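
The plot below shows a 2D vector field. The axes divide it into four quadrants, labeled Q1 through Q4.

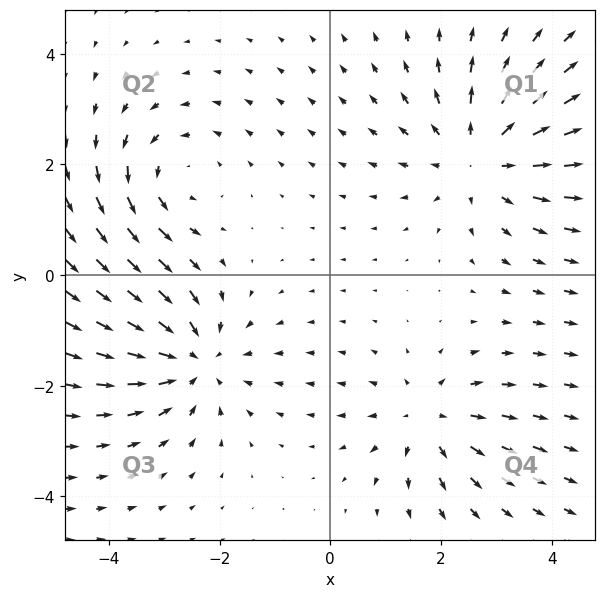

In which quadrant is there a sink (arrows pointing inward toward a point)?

Q3

The sink sits at approximately (-2.5, -1.5), which lies in quadrant Q3. The divergence there is about -4, negative as expected for a sink.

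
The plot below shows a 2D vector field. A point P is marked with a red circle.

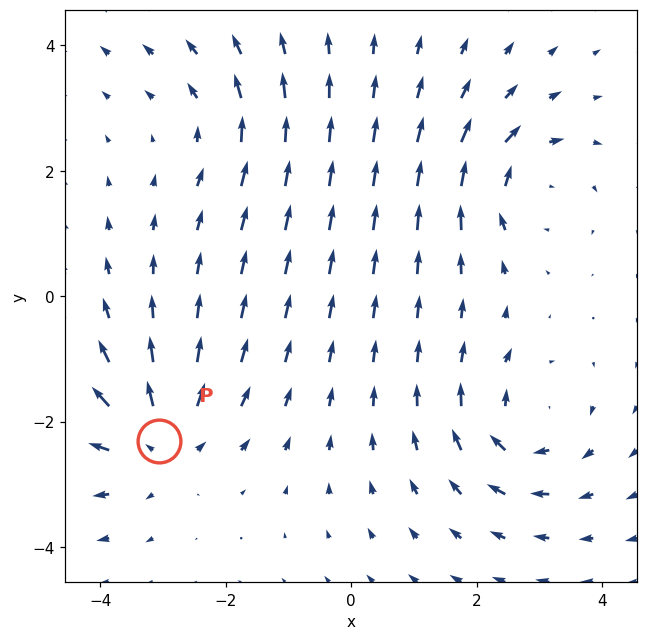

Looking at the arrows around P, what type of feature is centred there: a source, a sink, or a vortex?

source

At P (-3.1, -2.3) the arrows spread outward. Divergence about +5, curl ≈0 — positive divergence with near-zero curl is a source.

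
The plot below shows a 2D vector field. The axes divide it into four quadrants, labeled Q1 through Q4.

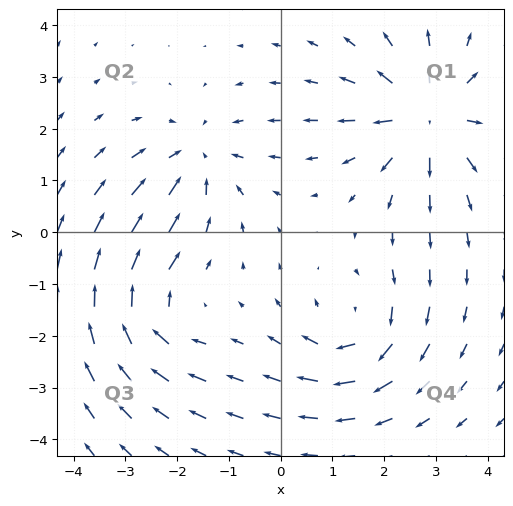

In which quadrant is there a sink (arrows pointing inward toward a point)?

Q2

The sink sits at approximately (-1.6, 1.4), which lies in quadrant Q2. The divergence there is about -4, negative as expected for a sink.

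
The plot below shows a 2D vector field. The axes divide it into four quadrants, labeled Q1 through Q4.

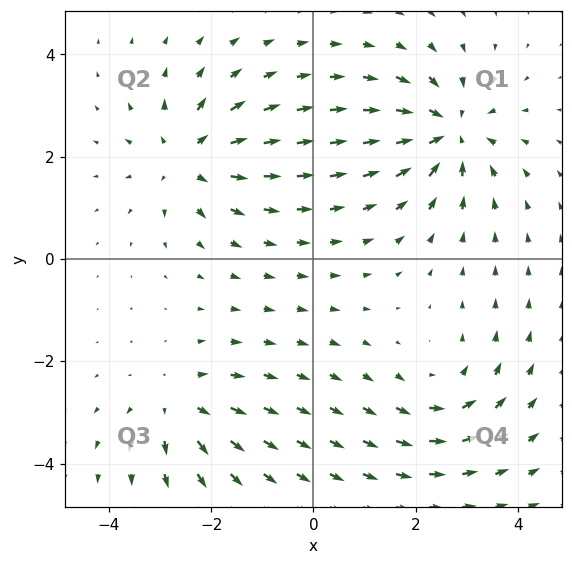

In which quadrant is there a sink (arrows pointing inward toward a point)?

The sink sits at approximately (2.7, 2.5), which lies in quadrant Q1. The divergence there is about -5, negative as expected for a sink.

Q1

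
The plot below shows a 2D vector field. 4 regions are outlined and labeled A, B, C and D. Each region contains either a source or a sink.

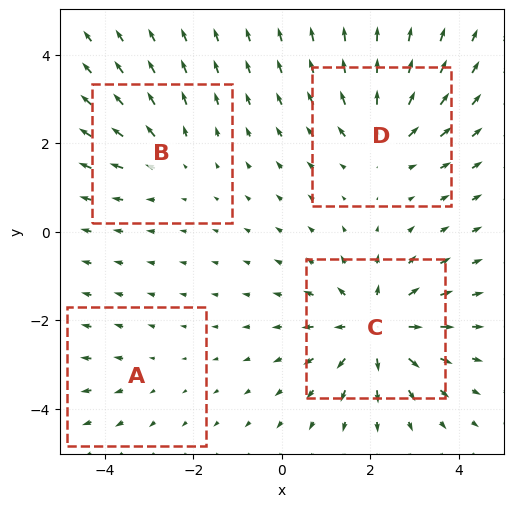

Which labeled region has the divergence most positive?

C

Divergence at each region's feature centre — A: about +2, B: about +3, C: about +6, D: about +4. Region C is most positive.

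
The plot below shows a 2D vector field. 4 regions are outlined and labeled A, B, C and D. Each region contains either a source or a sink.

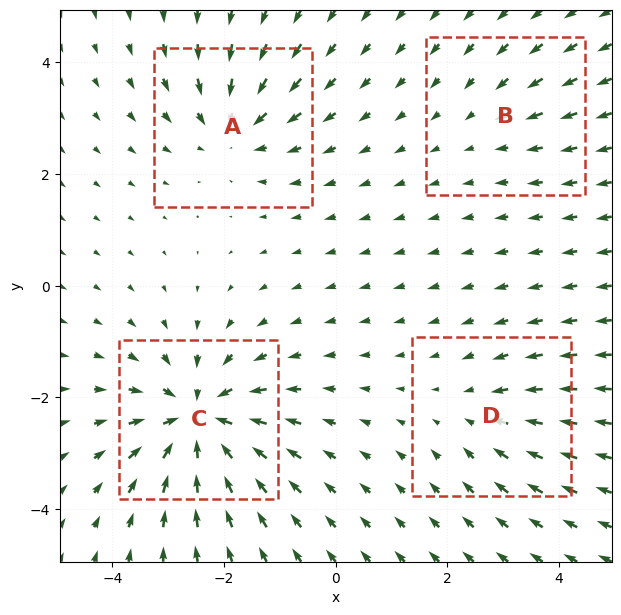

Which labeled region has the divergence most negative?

Divergence at each region's feature centre — A: about -5, B: about -2, C: about -8, D: about -3. Region C is most negative.

C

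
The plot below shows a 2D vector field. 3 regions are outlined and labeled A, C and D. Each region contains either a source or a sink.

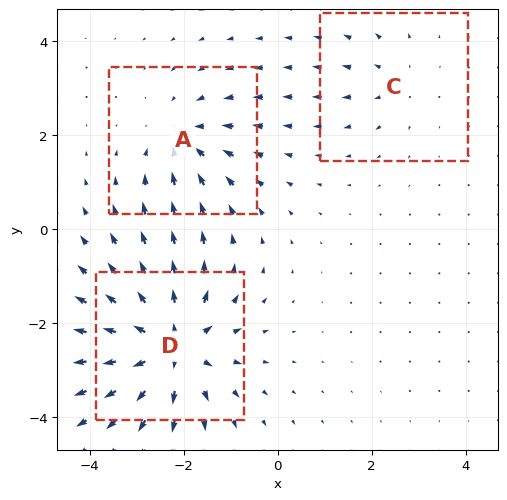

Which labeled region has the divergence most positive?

D

Divergence at each region's feature centre — A: about -3, C: about +2, D: about +5. Region D is most positive.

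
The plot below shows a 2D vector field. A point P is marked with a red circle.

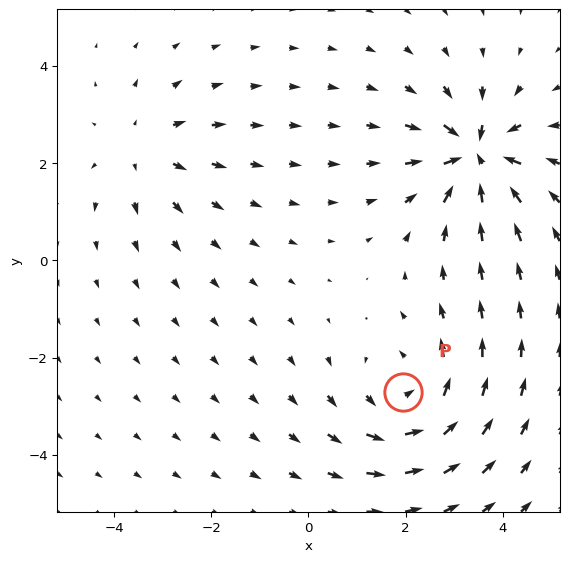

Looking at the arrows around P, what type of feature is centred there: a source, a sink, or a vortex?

At P (2.0, -2.7) the arrows circulate counterclockwise. Divergence ≈0, curl about +4 — near-zero divergence with nonzero curl is a vortex.

vortex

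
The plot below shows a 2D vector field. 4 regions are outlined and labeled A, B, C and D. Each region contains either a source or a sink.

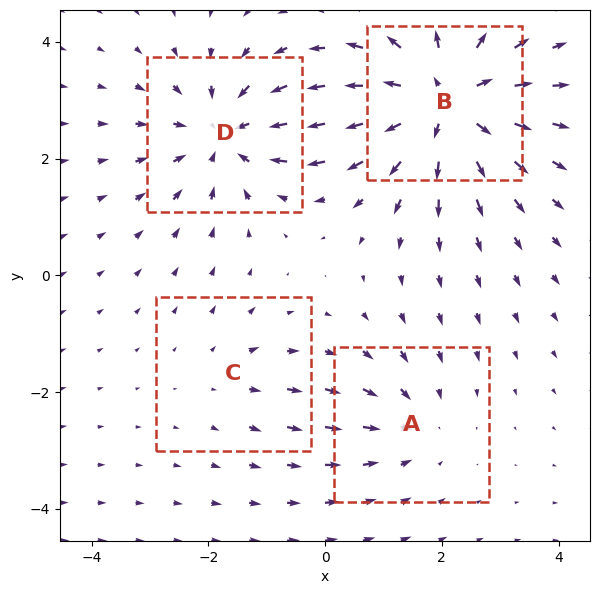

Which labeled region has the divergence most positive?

B

Divergence at each region's feature centre — A: about -3, B: about +7, C: about +2, D: about -5. Region B is most positive.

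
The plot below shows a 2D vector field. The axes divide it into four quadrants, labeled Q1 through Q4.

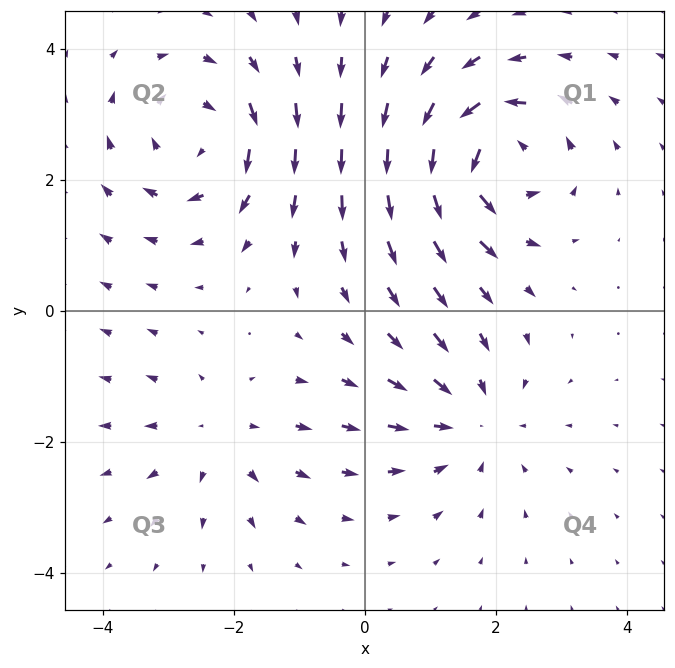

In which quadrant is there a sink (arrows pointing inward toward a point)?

The sink sits at approximately (1.6, -1.7), which lies in quadrant Q4. The divergence there is about -3, negative as expected for a sink.

Q4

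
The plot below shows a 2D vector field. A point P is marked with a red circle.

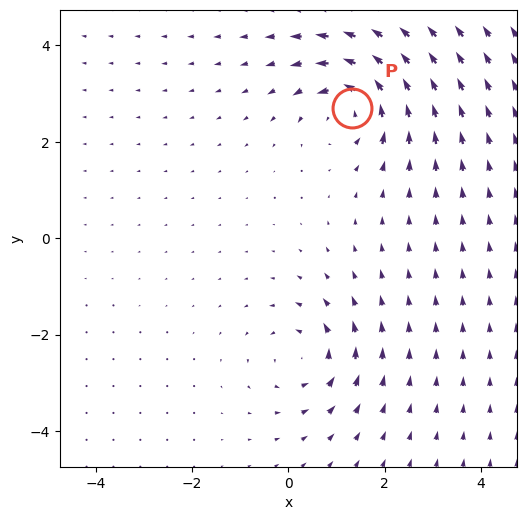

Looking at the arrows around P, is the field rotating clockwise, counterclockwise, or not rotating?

Near P at (1.3, 2.7) the arrows circulate counterclockwise. The curl (z-component) there is about +4; positive curl means counterclockwise rotation.

counterclockwise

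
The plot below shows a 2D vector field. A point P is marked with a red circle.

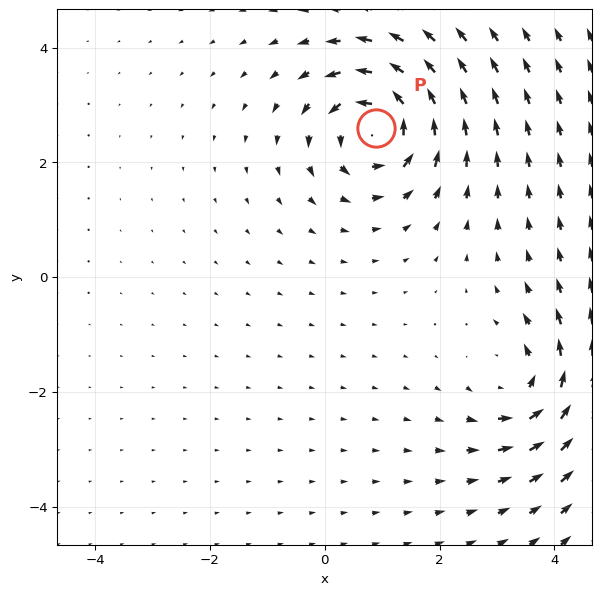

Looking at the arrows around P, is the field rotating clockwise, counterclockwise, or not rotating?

counterclockwise

Near P at (0.9, 2.6) the arrows circulate counterclockwise. The curl (z-component) there is about +6; positive curl means counterclockwise rotation.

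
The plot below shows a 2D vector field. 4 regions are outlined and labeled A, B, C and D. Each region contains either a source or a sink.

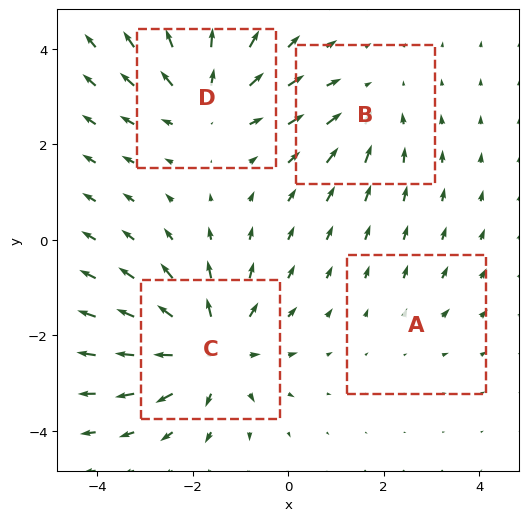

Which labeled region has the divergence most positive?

C

Divergence at each region's feature centre — A: about +2, B: about -3, C: about +6, D: about +5. Region C is most positive.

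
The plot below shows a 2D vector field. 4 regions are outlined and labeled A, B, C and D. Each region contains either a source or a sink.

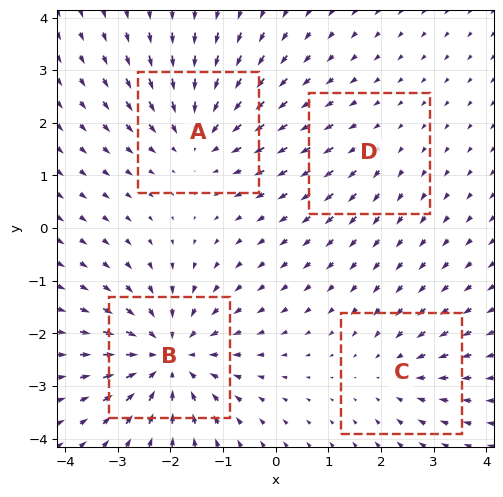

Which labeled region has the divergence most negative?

B

Divergence at each region's feature centre — A: about -4, B: about -6, C: about -3, D: about +2. Region B is most negative.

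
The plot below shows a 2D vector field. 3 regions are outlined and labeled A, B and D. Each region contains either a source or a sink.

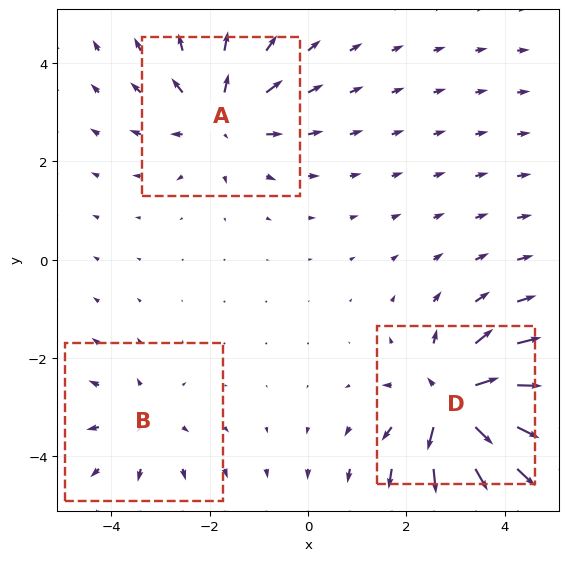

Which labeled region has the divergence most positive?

Divergence at each region's feature centre — A: about +4, B: about +2, D: about +6. Region D is most positive.

D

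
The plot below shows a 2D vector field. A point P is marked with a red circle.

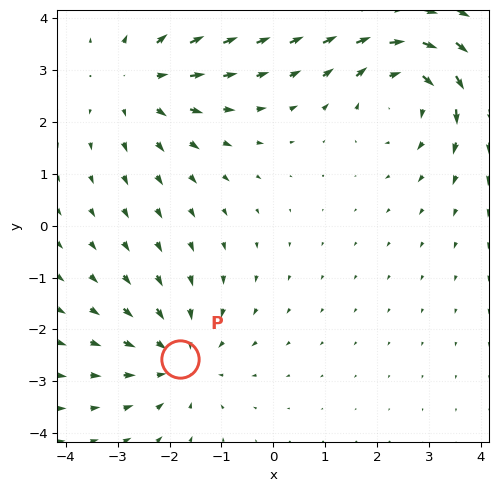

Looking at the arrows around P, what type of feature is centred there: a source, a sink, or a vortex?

At P (-1.8, -2.6) the arrows converge inward. Divergence about -3, curl ≈0 — negative divergence with near-zero curl is a sink.

sink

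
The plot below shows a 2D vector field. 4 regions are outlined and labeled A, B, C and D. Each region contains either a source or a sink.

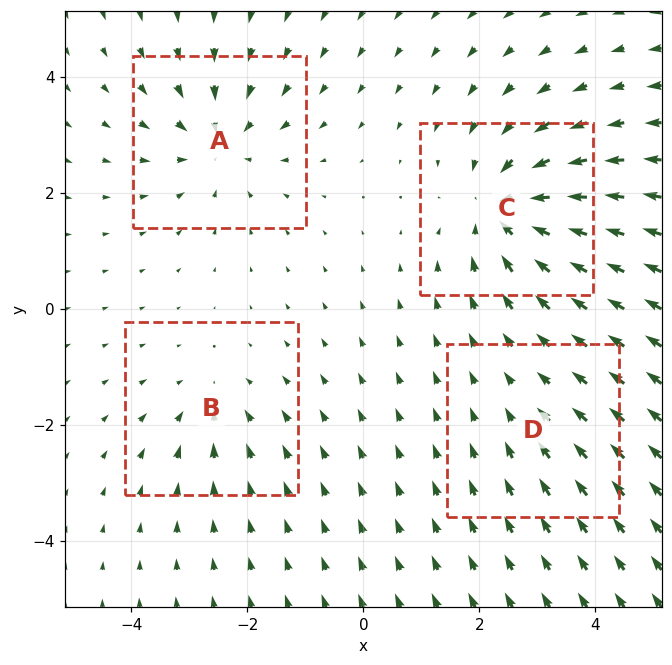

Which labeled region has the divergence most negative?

C

Divergence at each region's feature centre — A: about -5, B: about -3, C: about -7, D: about -2. Region C is most negative.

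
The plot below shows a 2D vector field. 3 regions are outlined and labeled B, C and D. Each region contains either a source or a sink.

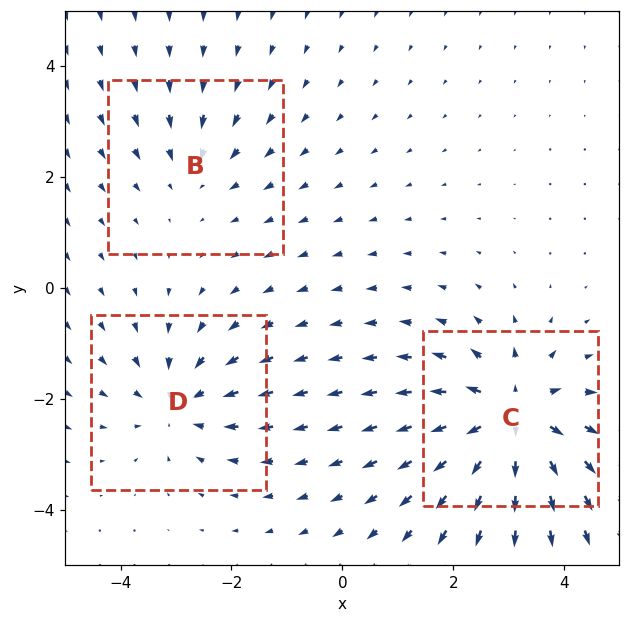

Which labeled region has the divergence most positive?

C

Divergence at each region's feature centre — B: about -2, C: about +5, D: about -3. Region C is most positive.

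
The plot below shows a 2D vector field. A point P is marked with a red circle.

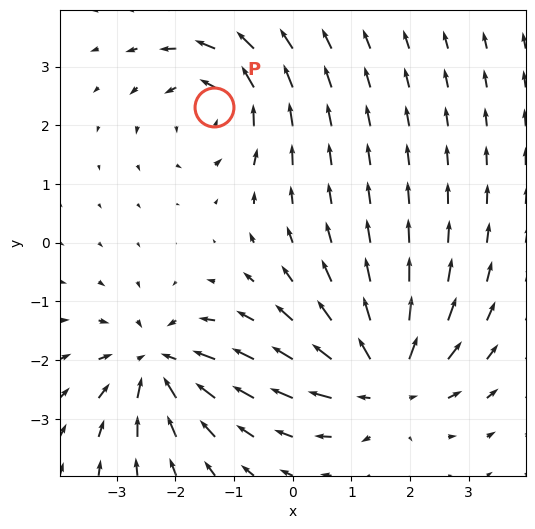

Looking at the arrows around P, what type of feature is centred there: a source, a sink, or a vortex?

At P (-1.3, 2.3) the arrows circulate counterclockwise. Divergence ≈0, curl about +4 — near-zero divergence with nonzero curl is a vortex.

vortex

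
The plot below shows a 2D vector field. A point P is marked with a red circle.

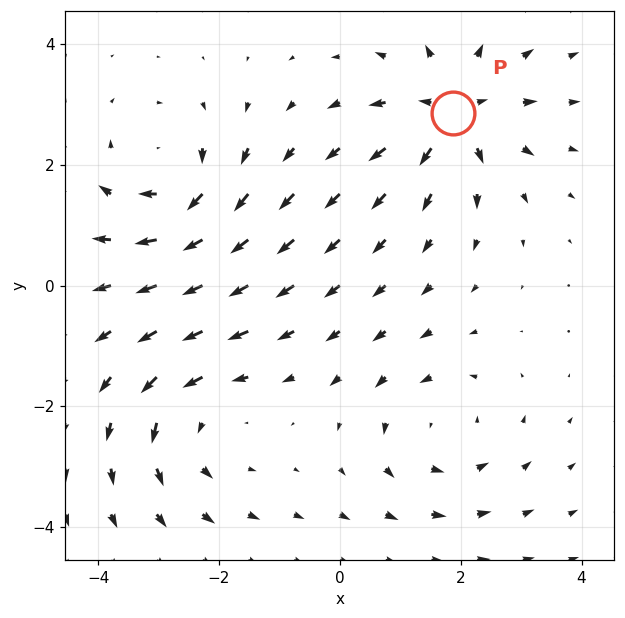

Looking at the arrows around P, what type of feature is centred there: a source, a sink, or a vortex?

source

At P (1.9, 2.9) the arrows spread outward. Divergence about +6, curl ≈0 — positive divergence with near-zero curl is a source.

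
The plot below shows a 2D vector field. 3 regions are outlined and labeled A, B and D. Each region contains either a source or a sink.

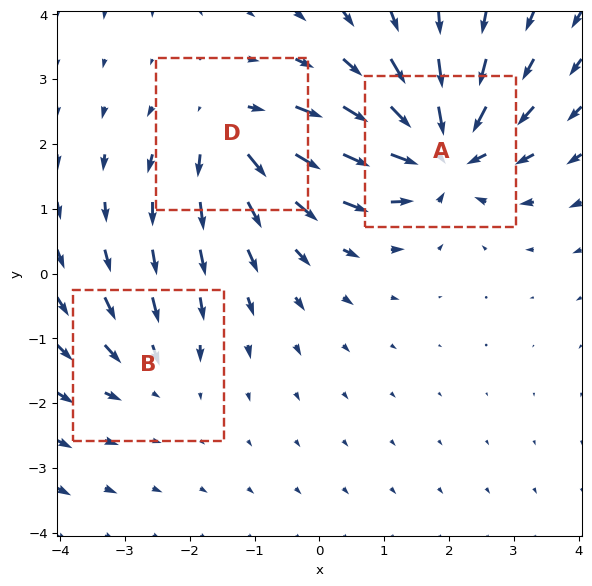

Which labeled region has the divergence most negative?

A

Divergence at each region's feature centre — A: about -6, B: about -2, D: about +4. Region A is most negative.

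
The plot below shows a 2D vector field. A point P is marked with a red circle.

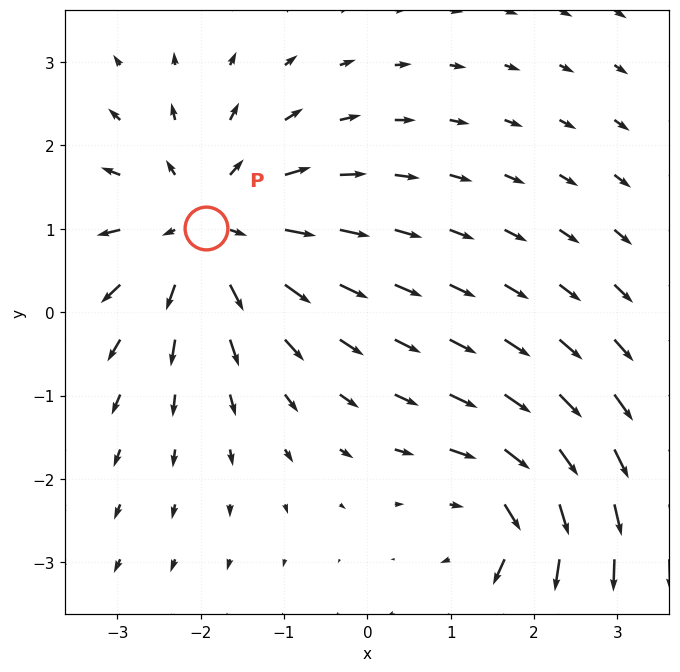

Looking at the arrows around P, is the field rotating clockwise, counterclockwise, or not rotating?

not rotating

Near P at (-1.9, 1.0) the arrows show no circulation. The curl there is ≈0.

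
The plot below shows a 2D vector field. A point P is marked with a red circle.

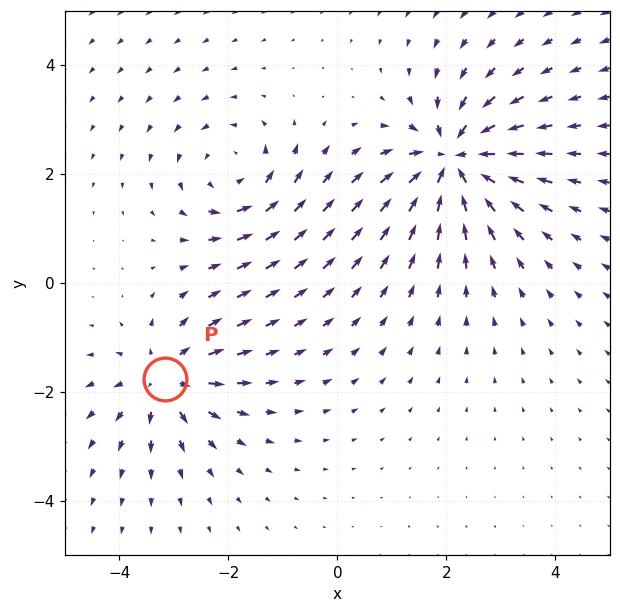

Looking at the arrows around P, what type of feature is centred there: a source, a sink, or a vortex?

source

At P (-3.2, -1.8) the arrows spread outward. Divergence about +4, curl ≈0 — positive divergence with near-zero curl is a source.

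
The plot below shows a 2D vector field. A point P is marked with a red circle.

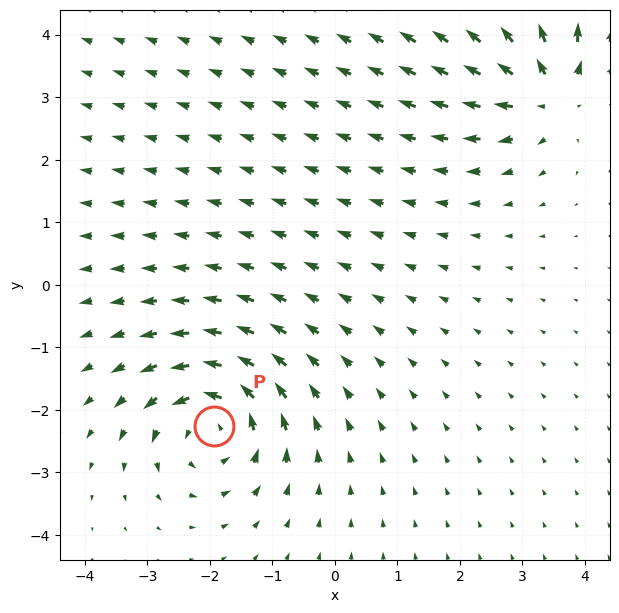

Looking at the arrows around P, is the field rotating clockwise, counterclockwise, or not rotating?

Near P at (-1.9, -2.3) the arrows circulate counterclockwise. The curl (z-component) there is about +5; positive curl means counterclockwise rotation.

counterclockwise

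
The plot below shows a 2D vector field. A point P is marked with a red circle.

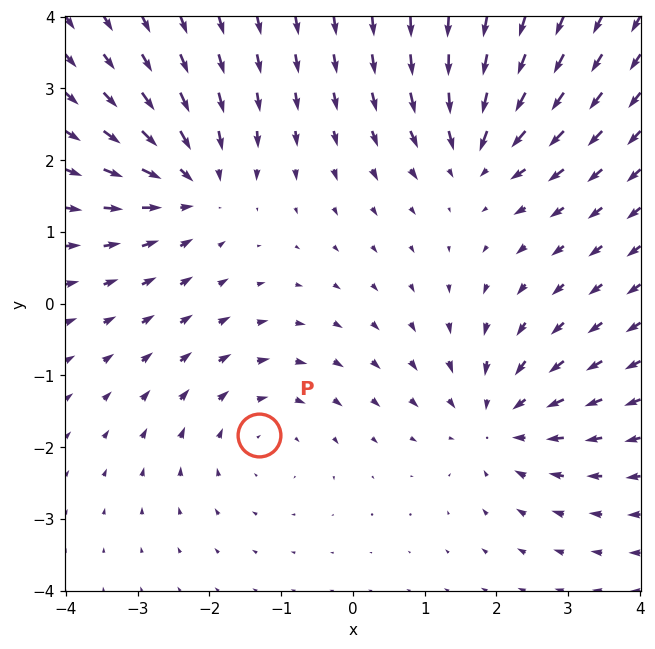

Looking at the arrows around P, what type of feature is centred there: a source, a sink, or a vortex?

vortex

At P (-1.3, -1.8) the arrows circulate clockwise. Divergence ≈0, curl about -3 — near-zero divergence with nonzero curl is a vortex.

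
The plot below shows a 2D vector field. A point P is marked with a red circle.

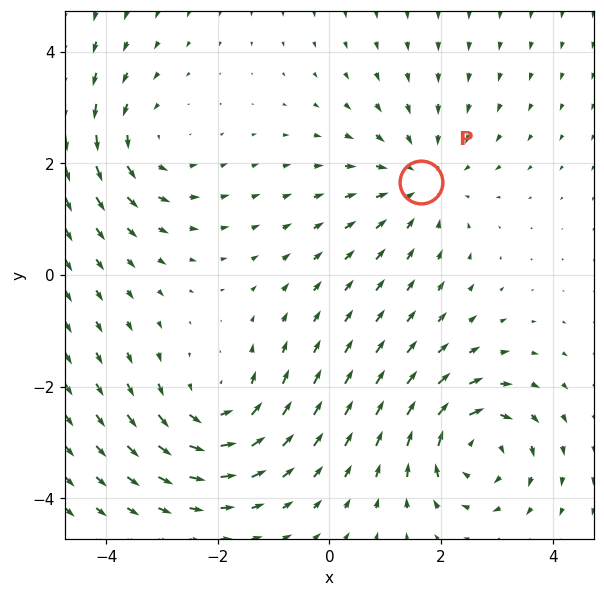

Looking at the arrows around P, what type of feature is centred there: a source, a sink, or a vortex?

sink

At P (1.6, 1.7) the arrows converge inward. Divergence about -3, curl ≈0 — negative divergence with near-zero curl is a sink.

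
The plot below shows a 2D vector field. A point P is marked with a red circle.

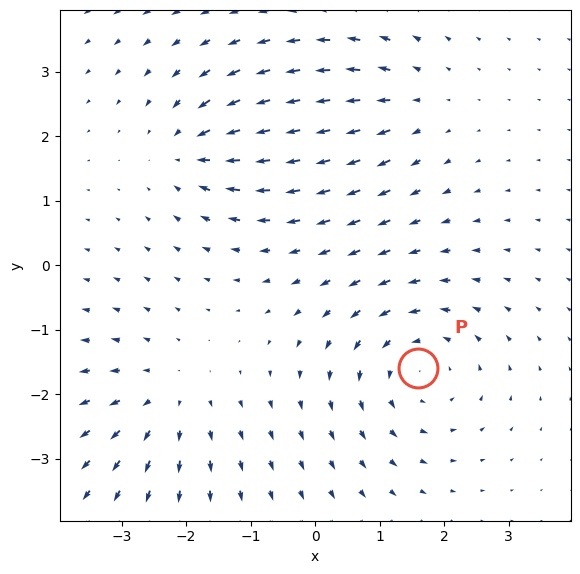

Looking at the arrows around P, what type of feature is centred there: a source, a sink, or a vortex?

vortex

At P (1.6, -1.6) the arrows circulate counterclockwise. Divergence ≈0, curl about +4 — near-zero divergence with nonzero curl is a vortex.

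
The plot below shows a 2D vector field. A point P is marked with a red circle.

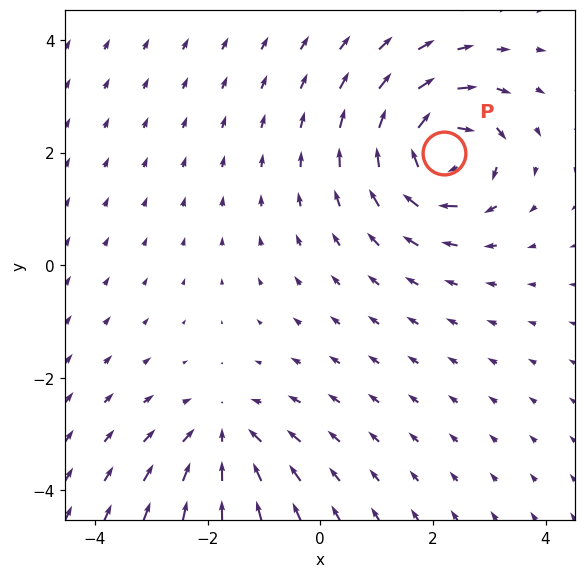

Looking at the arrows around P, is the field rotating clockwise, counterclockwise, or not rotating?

Near P at (2.2, 2.0) the arrows circulate clockwise. The curl (z-component) there is about -6; negative curl means clockwise rotation.

clockwise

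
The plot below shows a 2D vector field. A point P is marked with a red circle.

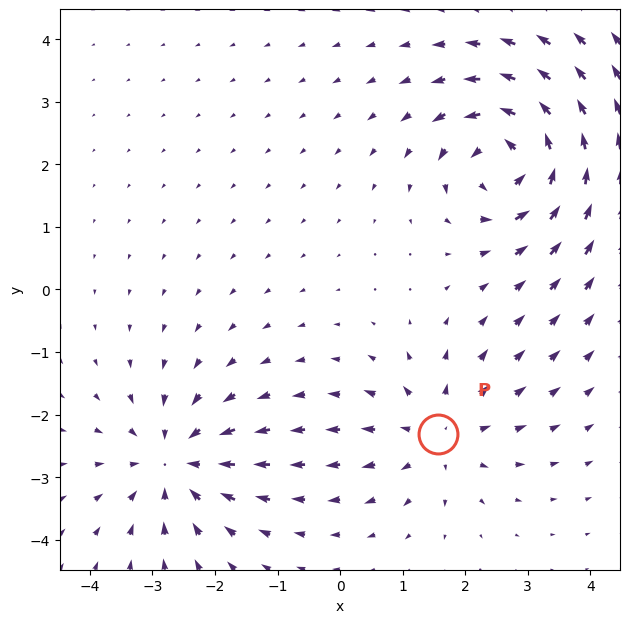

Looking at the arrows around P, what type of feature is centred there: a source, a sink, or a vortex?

At P (1.6, -2.3) the arrows spread outward. Divergence about +3, curl ≈0 — positive divergence with near-zero curl is a source.

source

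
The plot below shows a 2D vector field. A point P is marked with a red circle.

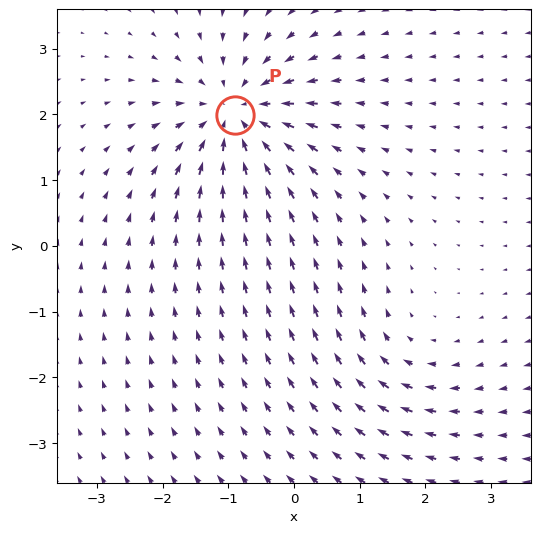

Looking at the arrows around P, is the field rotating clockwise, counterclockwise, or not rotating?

not rotating

Near P at (-0.9, 2.0) the arrows show no circulation. The curl there is ≈0.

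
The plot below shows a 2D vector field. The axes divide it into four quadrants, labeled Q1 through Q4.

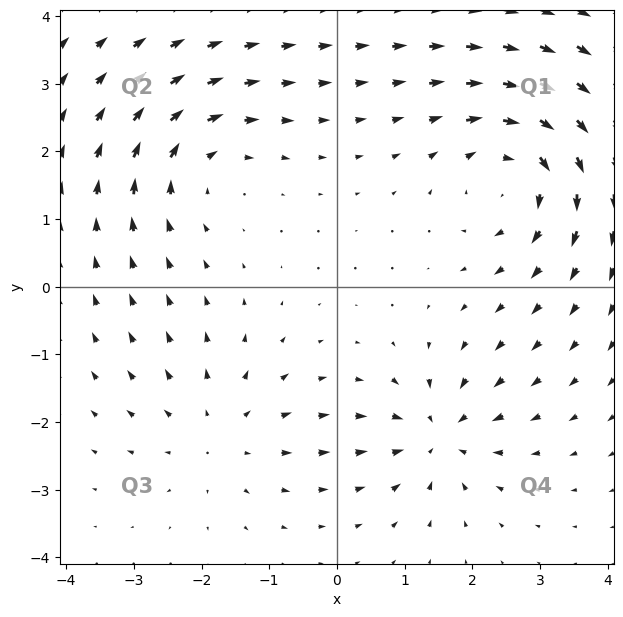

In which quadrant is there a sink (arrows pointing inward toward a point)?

Q4

The sink sits at approximately (1.5, -2.2), which lies in quadrant Q4. The divergence there is about -4, negative as expected for a sink.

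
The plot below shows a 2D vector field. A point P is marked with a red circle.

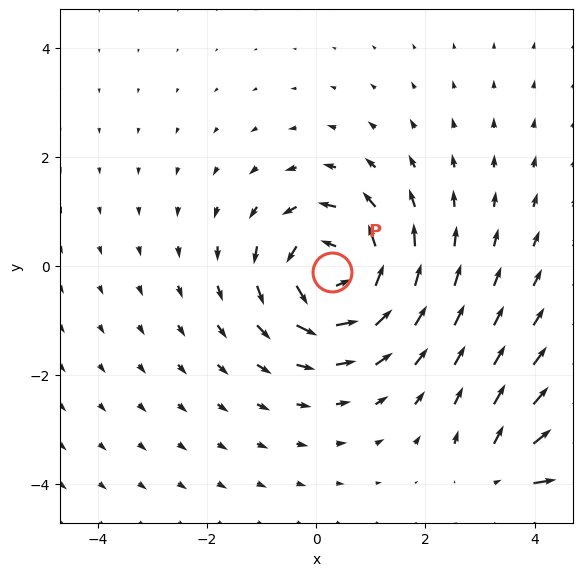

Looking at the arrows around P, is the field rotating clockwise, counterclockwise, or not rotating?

counterclockwise

Near P at (0.3, -0.1) the arrows circulate counterclockwise. The curl (z-component) there is about +6; positive curl means counterclockwise rotation.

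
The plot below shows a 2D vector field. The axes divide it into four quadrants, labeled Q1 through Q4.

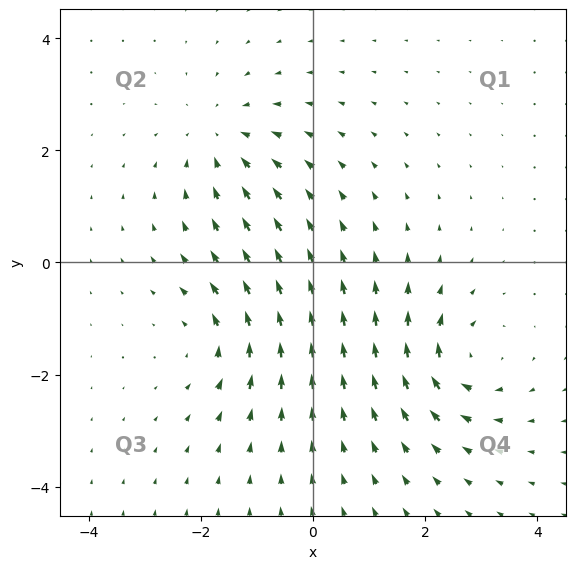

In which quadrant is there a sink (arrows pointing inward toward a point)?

Q2

The sink sits at approximately (-1.6, 2.2), which lies in quadrant Q2. The divergence there is about -4, negative as expected for a sink.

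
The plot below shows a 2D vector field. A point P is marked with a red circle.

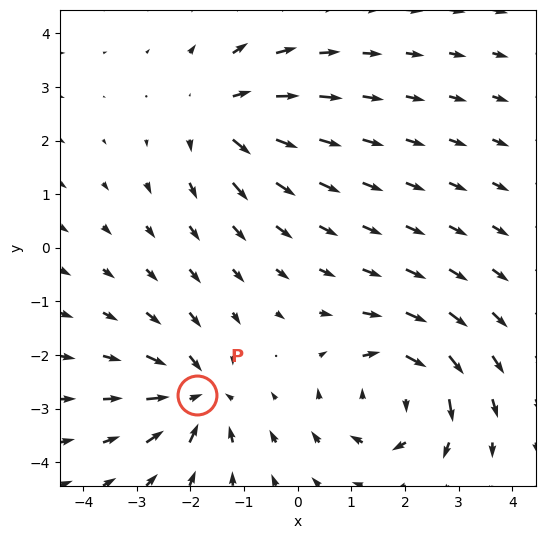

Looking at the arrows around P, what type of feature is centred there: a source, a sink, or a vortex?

sink

At P (-1.9, -2.7) the arrows converge inward. Divergence about -5, curl ≈0 — negative divergence with near-zero curl is a sink.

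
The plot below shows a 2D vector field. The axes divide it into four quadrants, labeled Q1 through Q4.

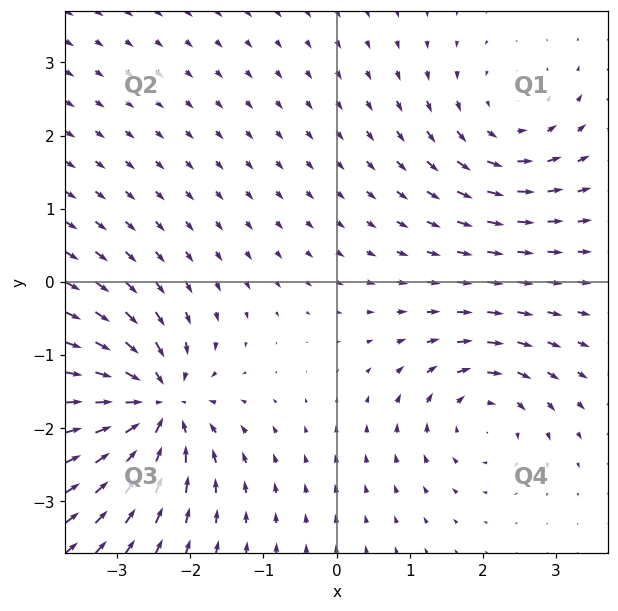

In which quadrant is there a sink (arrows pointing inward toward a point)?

The sink sits at approximately (-2.5, -1.7), which lies in quadrant Q3. The divergence there is about -6, negative as expected for a sink.

Q3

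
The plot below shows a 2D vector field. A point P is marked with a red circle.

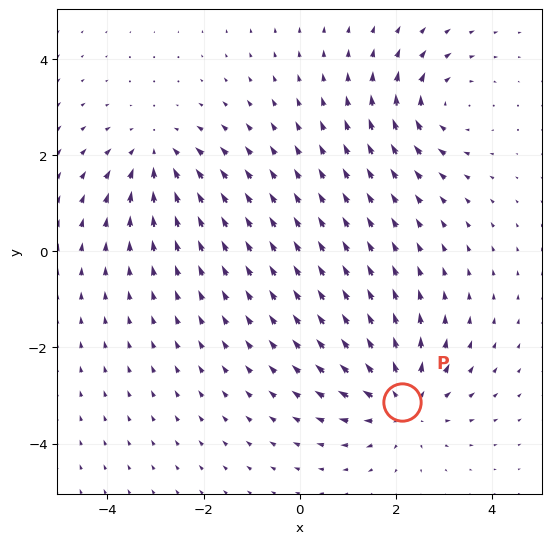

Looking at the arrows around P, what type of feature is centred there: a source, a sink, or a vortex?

source

At P (2.1, -3.1) the arrows spread outward. Divergence about +5, curl ≈0 — positive divergence with near-zero curl is a source.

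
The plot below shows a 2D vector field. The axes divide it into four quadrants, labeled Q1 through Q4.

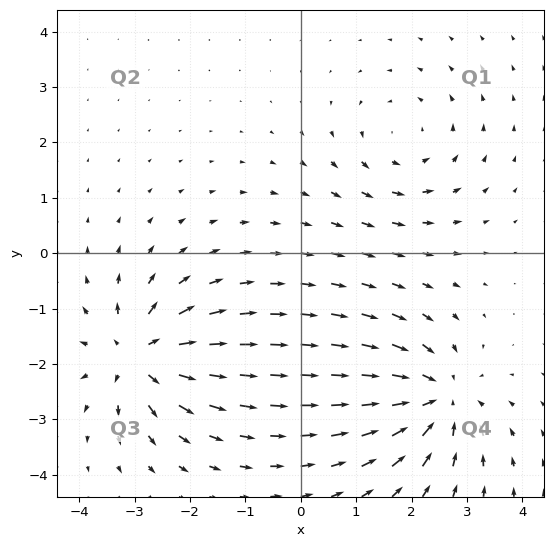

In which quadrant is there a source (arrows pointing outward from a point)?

The source sits at approximately (-2.9, -1.8), which lies in quadrant Q3. The divergence there is about +6, positive as expected for a source.

Q3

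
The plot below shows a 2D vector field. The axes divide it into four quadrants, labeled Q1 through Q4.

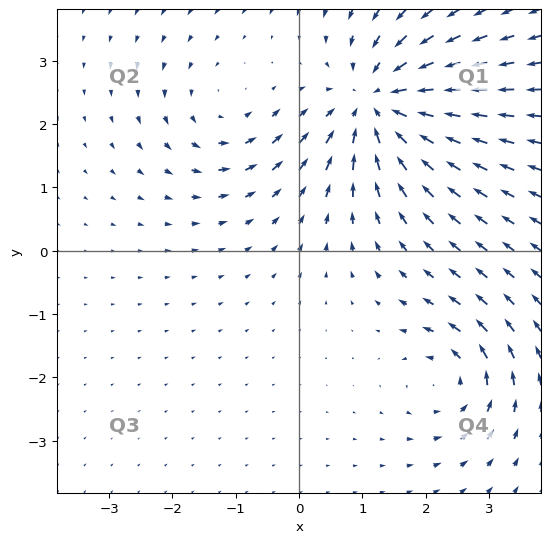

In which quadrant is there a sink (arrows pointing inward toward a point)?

The sink sits at approximately (1.3, 2.3), which lies in quadrant Q1. The divergence there is about -5, negative as expected for a sink.

Q1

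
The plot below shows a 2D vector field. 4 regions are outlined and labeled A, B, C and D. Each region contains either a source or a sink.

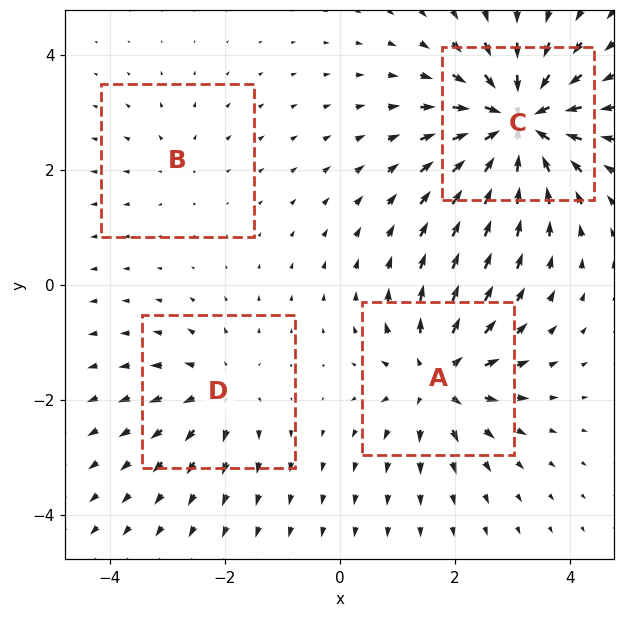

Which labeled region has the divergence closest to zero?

B

Divergence at each region's feature centre — A: about +6, B: about +2, C: about -9, D: about +4. Region B is closest to zero.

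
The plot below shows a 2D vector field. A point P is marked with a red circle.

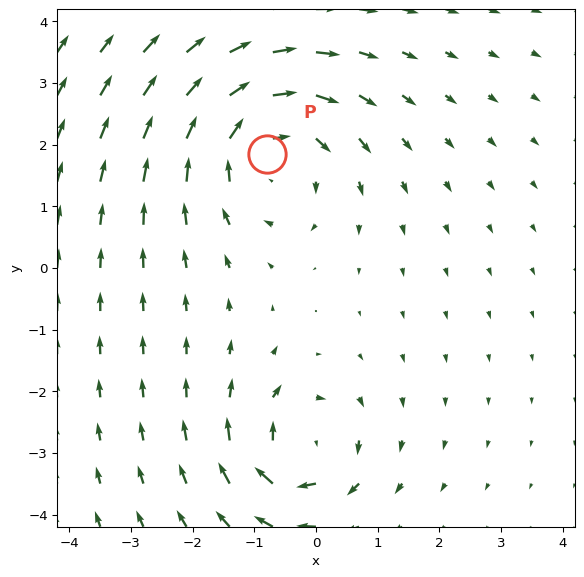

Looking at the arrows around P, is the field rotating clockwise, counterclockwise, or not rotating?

Near P at (-0.8, 1.8) the arrows circulate clockwise. The curl (z-component) there is about -3; negative curl means clockwise rotation.

clockwise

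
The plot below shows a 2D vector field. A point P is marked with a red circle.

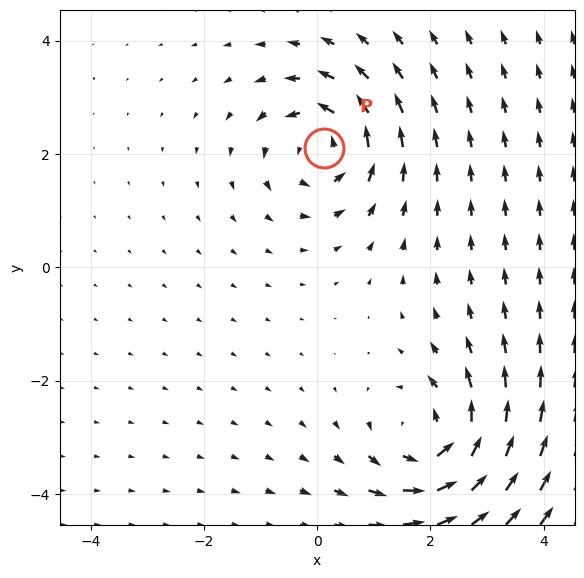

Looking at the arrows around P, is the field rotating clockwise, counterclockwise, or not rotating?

Near P at (0.1, 2.1) the arrows circulate counterclockwise. The curl (z-component) there is about +5; positive curl means counterclockwise rotation.

counterclockwise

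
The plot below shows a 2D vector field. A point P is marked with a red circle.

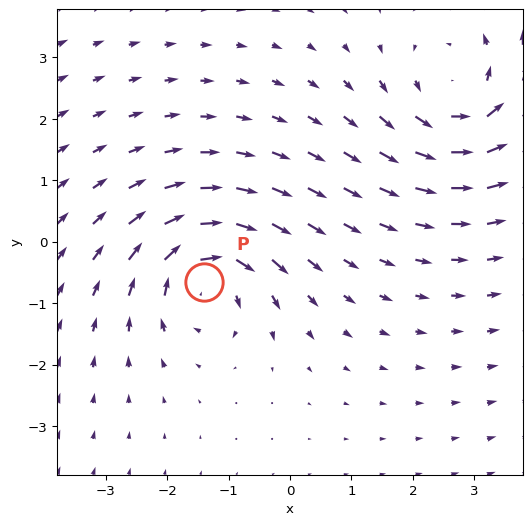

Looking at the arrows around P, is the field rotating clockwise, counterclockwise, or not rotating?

Near P at (-1.4, -0.7) the arrows circulate clockwise. The curl (z-component) there is about -5; negative curl means clockwise rotation.

clockwise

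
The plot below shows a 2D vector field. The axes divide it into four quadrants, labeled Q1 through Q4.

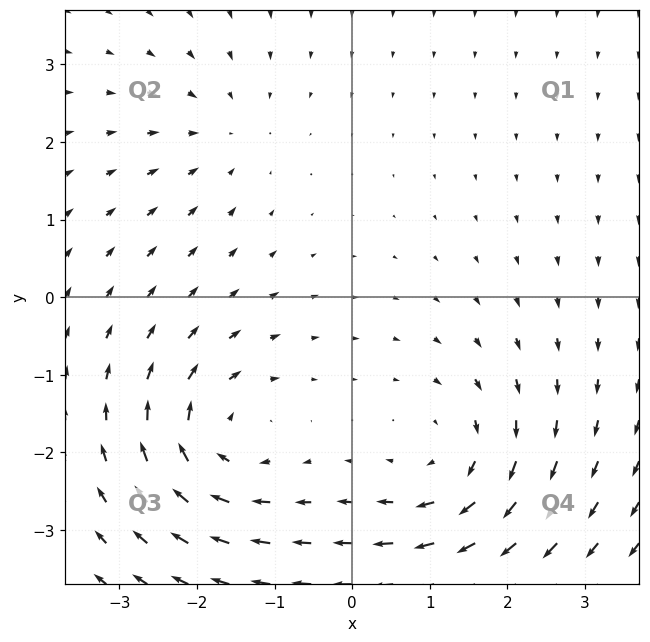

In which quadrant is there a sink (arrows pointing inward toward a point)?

Q2

The sink sits at approximately (-1.7, 2.1), which lies in quadrant Q2. The divergence there is about -2, negative as expected for a sink.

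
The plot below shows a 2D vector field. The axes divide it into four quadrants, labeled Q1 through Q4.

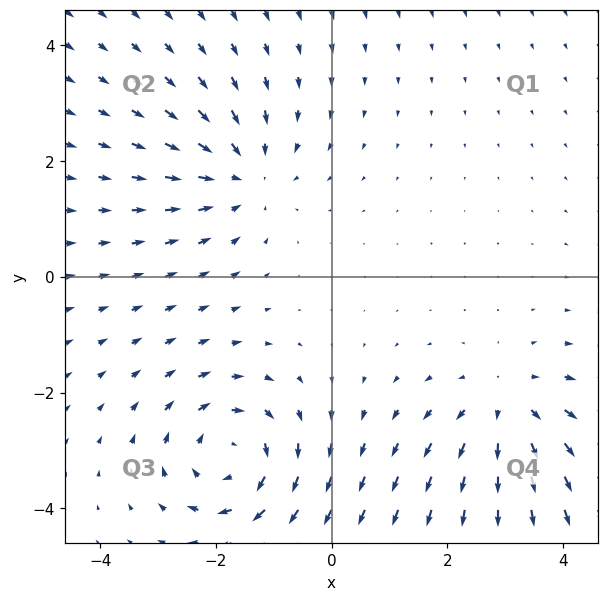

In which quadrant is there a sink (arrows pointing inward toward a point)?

Q2

The sink sits at approximately (-1.5, 1.7), which lies in quadrant Q2. The divergence there is about -4, negative as expected for a sink.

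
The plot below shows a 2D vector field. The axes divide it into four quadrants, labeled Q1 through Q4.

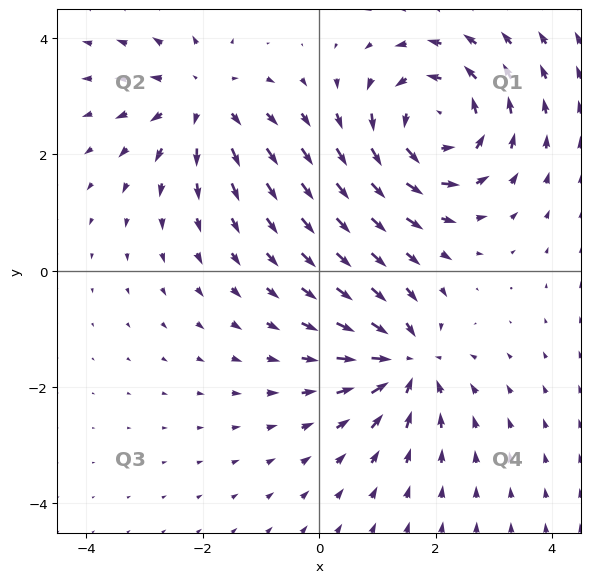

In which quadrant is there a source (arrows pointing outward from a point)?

Q2

The source sits at approximately (-2.0, 2.9), which lies in quadrant Q2. The divergence there is about +4, positive as expected for a source.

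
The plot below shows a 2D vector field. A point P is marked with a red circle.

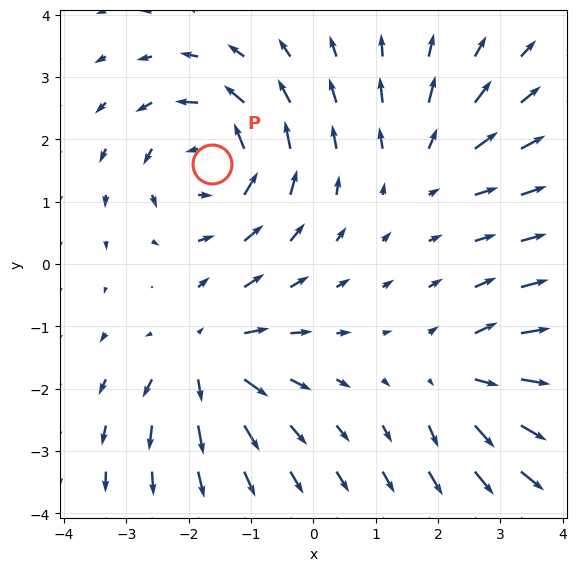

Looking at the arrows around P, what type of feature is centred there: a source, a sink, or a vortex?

At P (-1.6, 1.6) the arrows circulate counterclockwise. Divergence ≈0, curl about +5 — near-zero divergence with nonzero curl is a vortex.

vortex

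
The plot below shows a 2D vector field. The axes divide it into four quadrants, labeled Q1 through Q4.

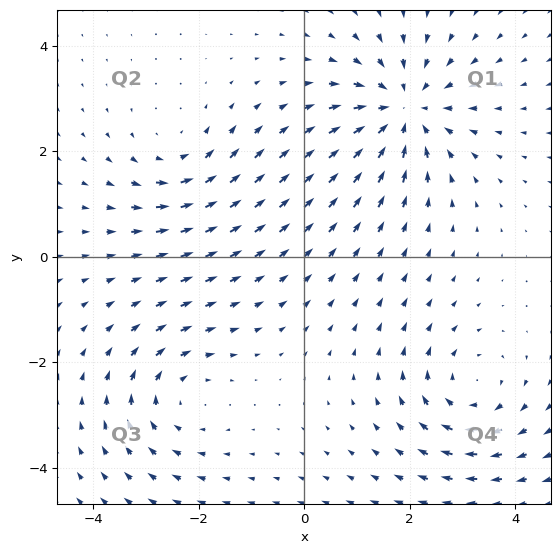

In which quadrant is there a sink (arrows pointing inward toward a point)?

The sink sits at approximately (1.9, 2.8), which lies in quadrant Q1. The divergence there is about -5, negative as expected for a sink.

Q1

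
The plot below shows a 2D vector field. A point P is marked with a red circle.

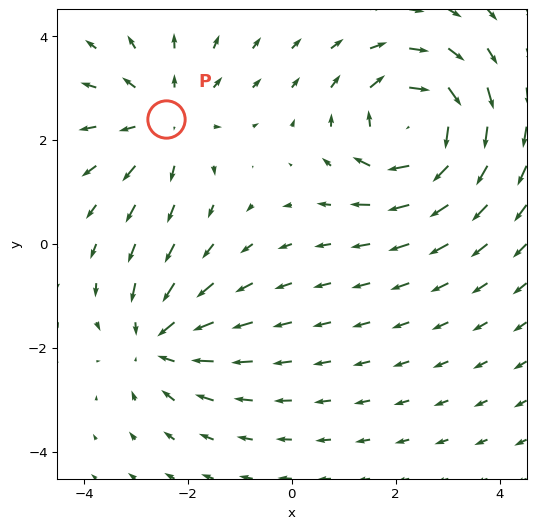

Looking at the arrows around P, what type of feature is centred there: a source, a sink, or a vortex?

At P (-2.4, 2.4) the arrows spread outward. Divergence about +3, curl ≈0 — positive divergence with near-zero curl is a source.

source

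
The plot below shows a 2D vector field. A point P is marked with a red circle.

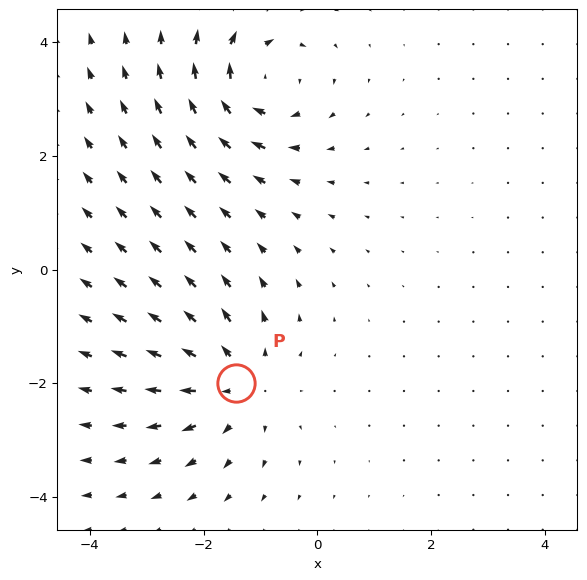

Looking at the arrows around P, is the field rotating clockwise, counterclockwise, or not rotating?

not rotating

Near P at (-1.4, -2.0) the arrows show no circulation. The curl there is ≈0.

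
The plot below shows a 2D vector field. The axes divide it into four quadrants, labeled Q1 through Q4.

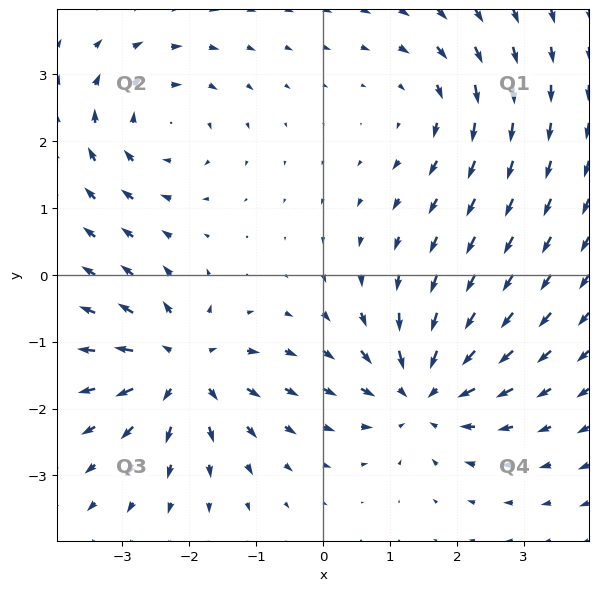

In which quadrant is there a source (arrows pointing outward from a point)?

Q3

The source sits at approximately (-2.1, -1.4), which lies in quadrant Q3. The divergence there is about +5, positive as expected for a source.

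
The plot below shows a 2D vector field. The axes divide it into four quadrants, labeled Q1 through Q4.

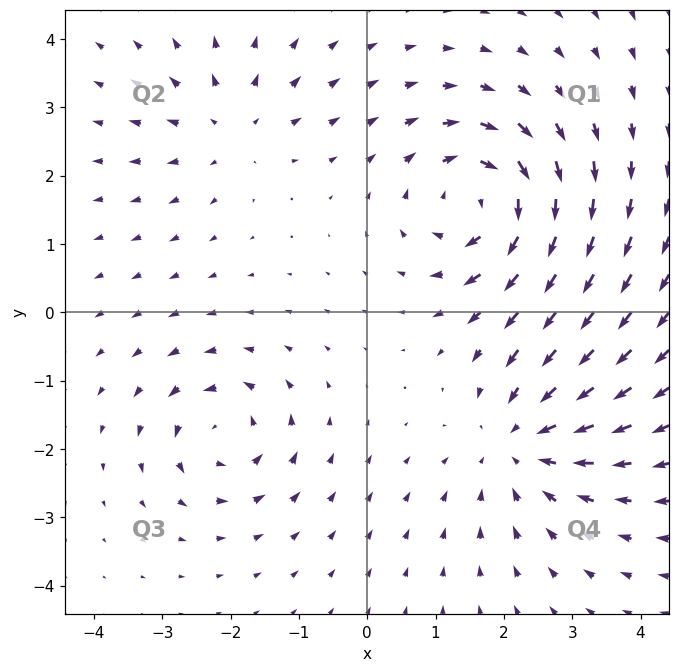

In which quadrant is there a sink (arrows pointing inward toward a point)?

The sink sits at approximately (2.3, -1.9), which lies in quadrant Q4. The divergence there is about -4, negative as expected for a sink.

Q4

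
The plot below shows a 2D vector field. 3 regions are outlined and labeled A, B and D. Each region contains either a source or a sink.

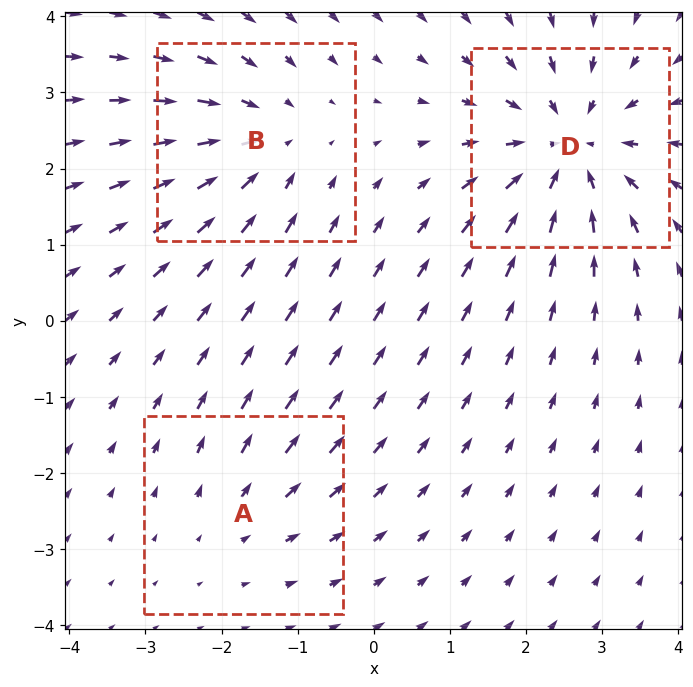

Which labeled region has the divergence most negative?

D

Divergence at each region's feature centre — A: about +2, B: about -3, D: about -4. Region D is most negative.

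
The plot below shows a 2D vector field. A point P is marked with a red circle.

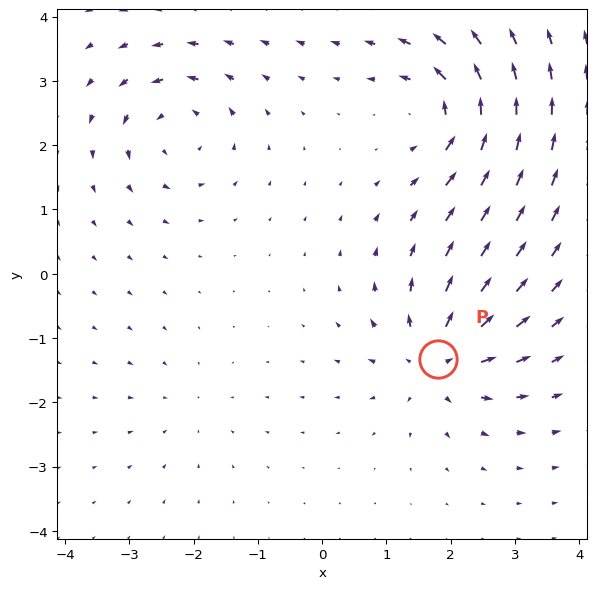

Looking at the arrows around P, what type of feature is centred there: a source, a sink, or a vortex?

At P (1.8, -1.3) the arrows spread outward. Divergence about +7, curl ≈0 — positive divergence with near-zero curl is a source.

source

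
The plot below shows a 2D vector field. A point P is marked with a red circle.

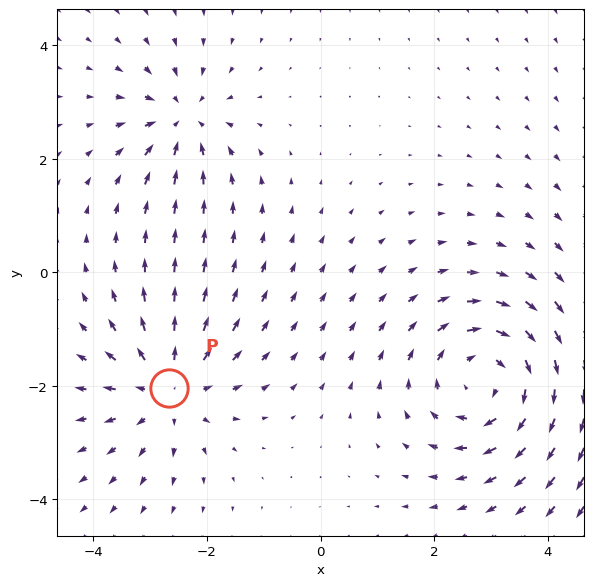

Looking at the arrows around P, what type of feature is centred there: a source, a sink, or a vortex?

source

At P (-2.7, -2.0) the arrows spread outward. Divergence about +4, curl ≈0 — positive divergence with near-zero curl is a source.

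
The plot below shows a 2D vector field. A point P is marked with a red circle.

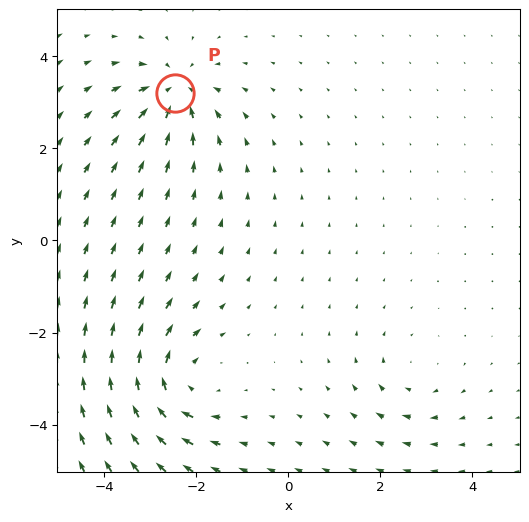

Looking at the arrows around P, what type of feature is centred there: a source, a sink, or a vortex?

sink

At P (-2.5, 3.2) the arrows converge inward. Divergence about -5, curl ≈0 — negative divergence with near-zero curl is a sink.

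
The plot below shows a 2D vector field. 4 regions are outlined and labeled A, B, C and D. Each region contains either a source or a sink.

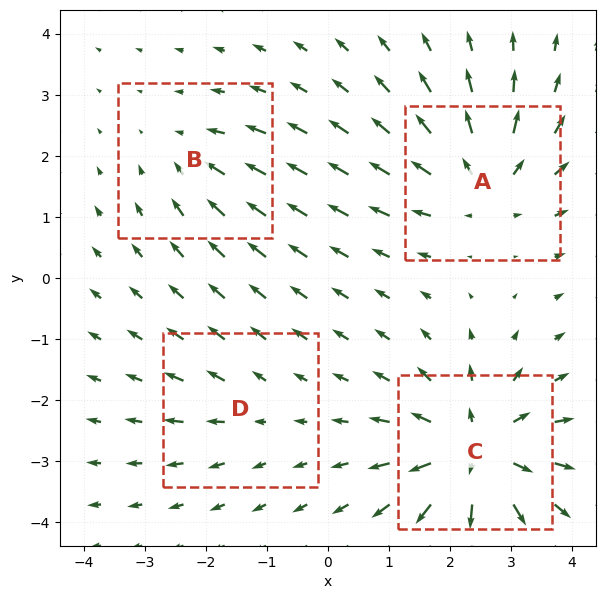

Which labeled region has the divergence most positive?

C

Divergence at each region's feature centre — A: about +6, B: about -3, C: about +8, D: about +2. Region C is most positive.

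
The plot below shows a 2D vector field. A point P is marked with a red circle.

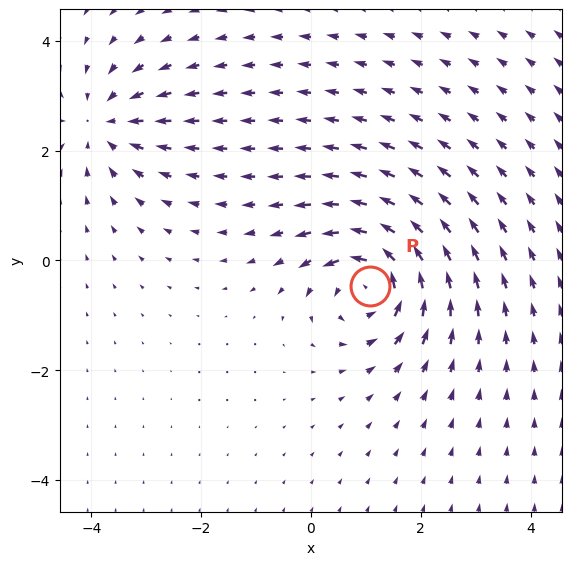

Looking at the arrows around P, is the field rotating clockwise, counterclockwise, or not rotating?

counterclockwise

Near P at (1.1, -0.5) the arrows circulate counterclockwise. The curl (z-component) there is about +5; positive curl means counterclockwise rotation.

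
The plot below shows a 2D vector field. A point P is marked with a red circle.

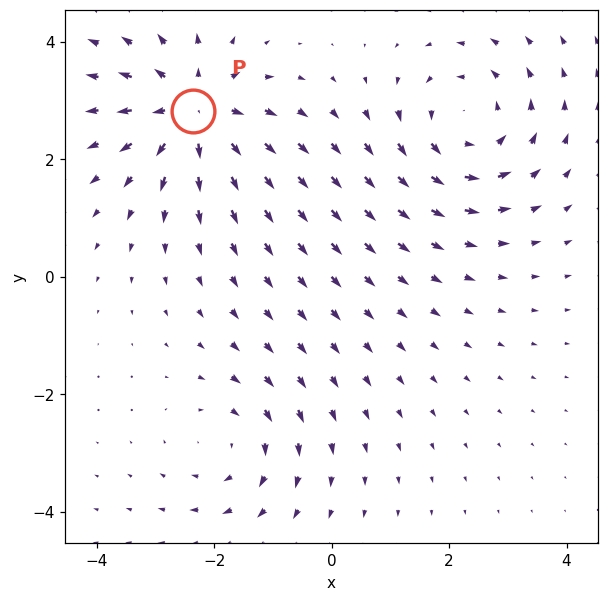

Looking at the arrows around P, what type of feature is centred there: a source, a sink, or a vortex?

source

At P (-2.4, 2.8) the arrows spread outward. Divergence about +5, curl ≈0 — positive divergence with near-zero curl is a source.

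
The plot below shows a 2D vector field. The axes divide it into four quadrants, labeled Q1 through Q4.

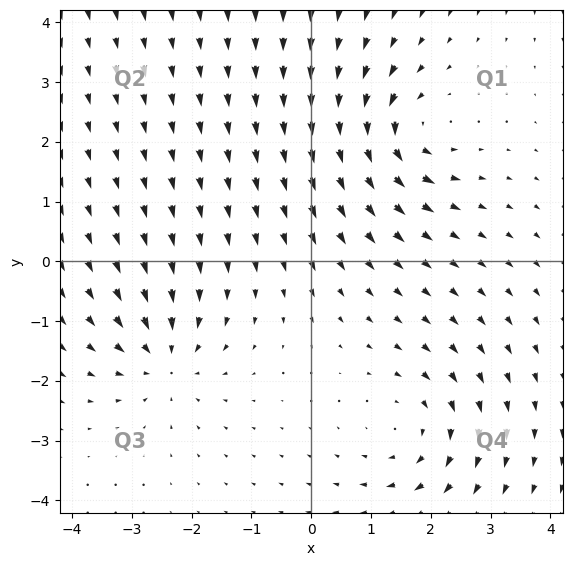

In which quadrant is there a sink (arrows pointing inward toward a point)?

Q3

The sink sits at approximately (-2.5, -1.6), which lies in quadrant Q3. The divergence there is about -3, negative as expected for a sink.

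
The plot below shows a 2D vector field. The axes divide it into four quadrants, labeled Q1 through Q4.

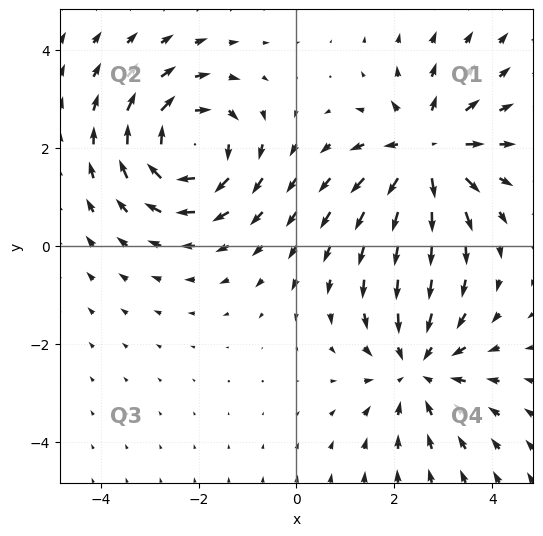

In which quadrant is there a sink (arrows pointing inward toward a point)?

The sink sits at approximately (2.5, -2.5), which lies in quadrant Q4. The divergence there is about -2, negative as expected for a sink.

Q4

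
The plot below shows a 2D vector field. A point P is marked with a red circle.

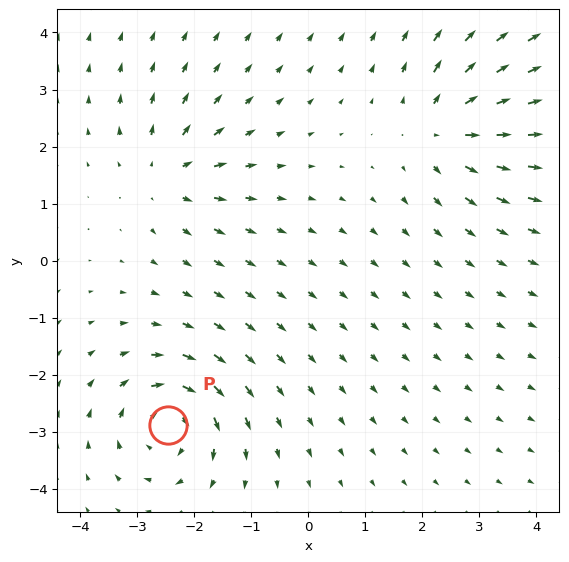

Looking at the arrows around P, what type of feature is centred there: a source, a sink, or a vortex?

At P (-2.5, -2.9) the arrows circulate clockwise. Divergence ≈0, curl about -6 — near-zero divergence with nonzero curl is a vortex.

vortex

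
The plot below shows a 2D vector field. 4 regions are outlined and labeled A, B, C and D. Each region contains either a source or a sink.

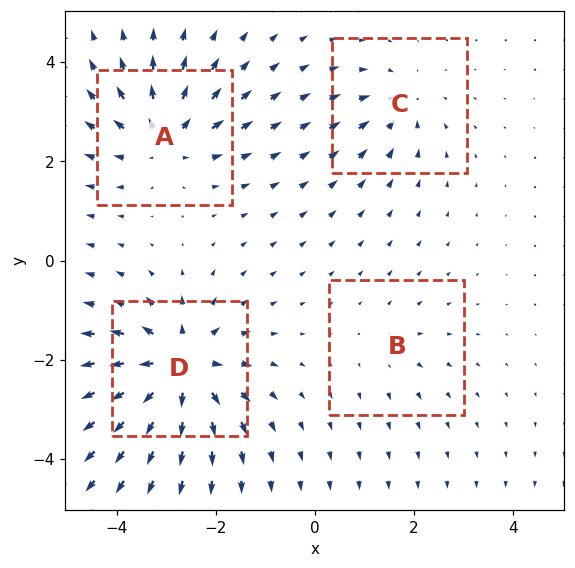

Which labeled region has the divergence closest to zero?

B

Divergence at each region's feature centre — A: about +6, B: about +2, C: about -4, D: about +8. Region B is closest to zero.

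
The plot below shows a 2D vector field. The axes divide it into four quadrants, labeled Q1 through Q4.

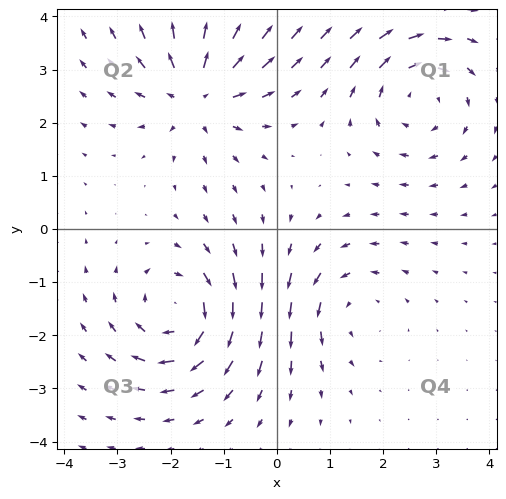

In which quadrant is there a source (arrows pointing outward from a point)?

Q2

The source sits at approximately (-1.5, 2.6), which lies in quadrant Q2. The divergence there is about +5, positive as expected for a source.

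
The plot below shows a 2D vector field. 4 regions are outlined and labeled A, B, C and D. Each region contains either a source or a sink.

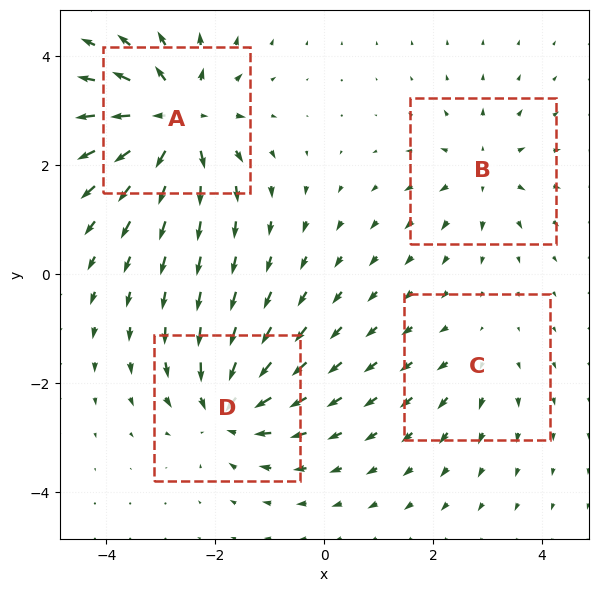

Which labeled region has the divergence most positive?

A

Divergence at each region's feature centre — A: about +8, B: about +4, C: about +2, D: about -6. Region A is most positive.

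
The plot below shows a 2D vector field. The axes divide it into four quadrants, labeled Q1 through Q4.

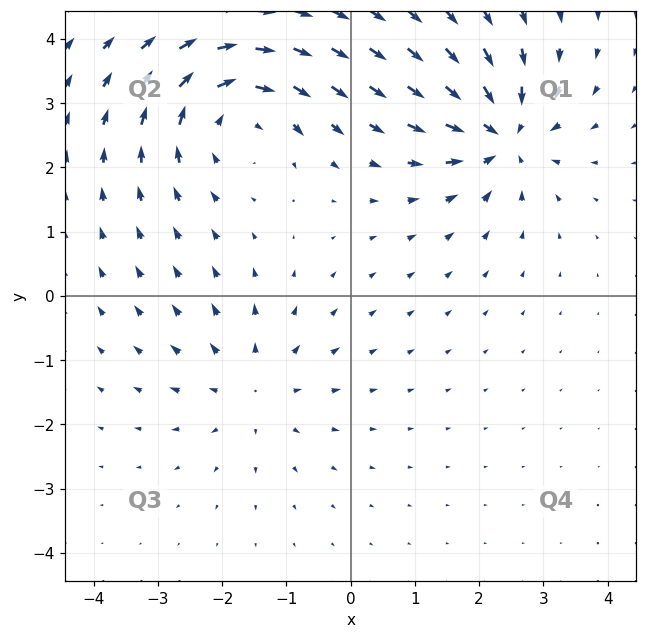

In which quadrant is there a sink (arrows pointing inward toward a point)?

The sink sits at approximately (2.4, 2.5), which lies in quadrant Q1. The divergence there is about -5, negative as expected for a sink.

Q1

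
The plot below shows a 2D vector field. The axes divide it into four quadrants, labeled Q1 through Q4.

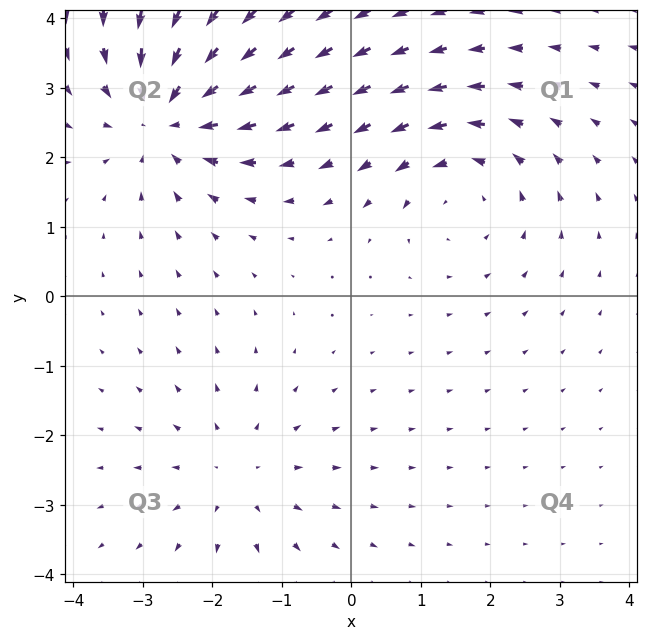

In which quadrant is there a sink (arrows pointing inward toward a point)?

Q2

The sink sits at approximately (-2.6, 2.6), which lies in quadrant Q2. The divergence there is about -4, negative as expected for a sink.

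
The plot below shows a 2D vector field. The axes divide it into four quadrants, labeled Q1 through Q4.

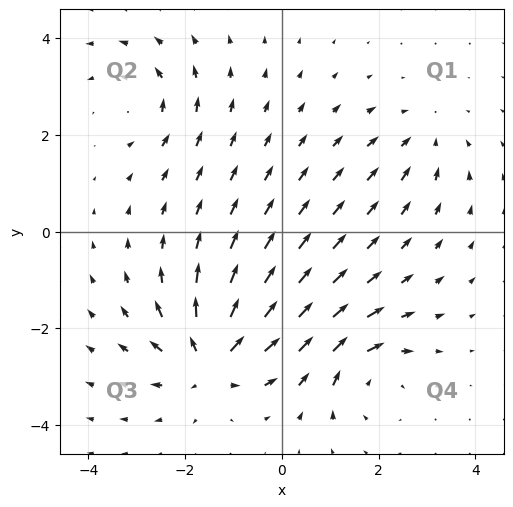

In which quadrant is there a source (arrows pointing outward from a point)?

Q3

The source sits at approximately (-1.5, -2.6), which lies in quadrant Q3. The divergence there is about +6, positive as expected for a source.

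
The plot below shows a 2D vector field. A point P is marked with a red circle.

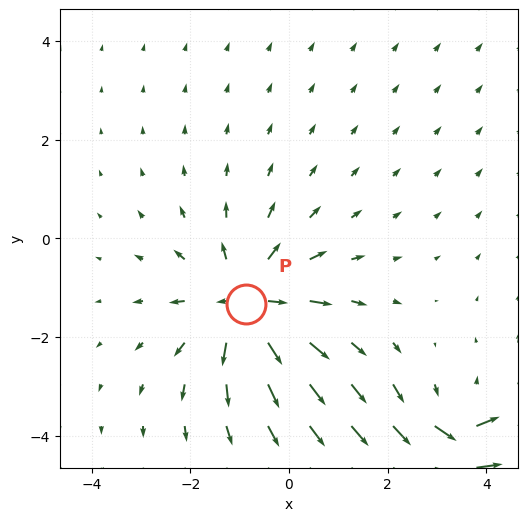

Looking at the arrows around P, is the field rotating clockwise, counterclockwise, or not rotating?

Near P at (-0.9, -1.3) the arrows show no circulation. The curl there is ≈0.

not rotating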